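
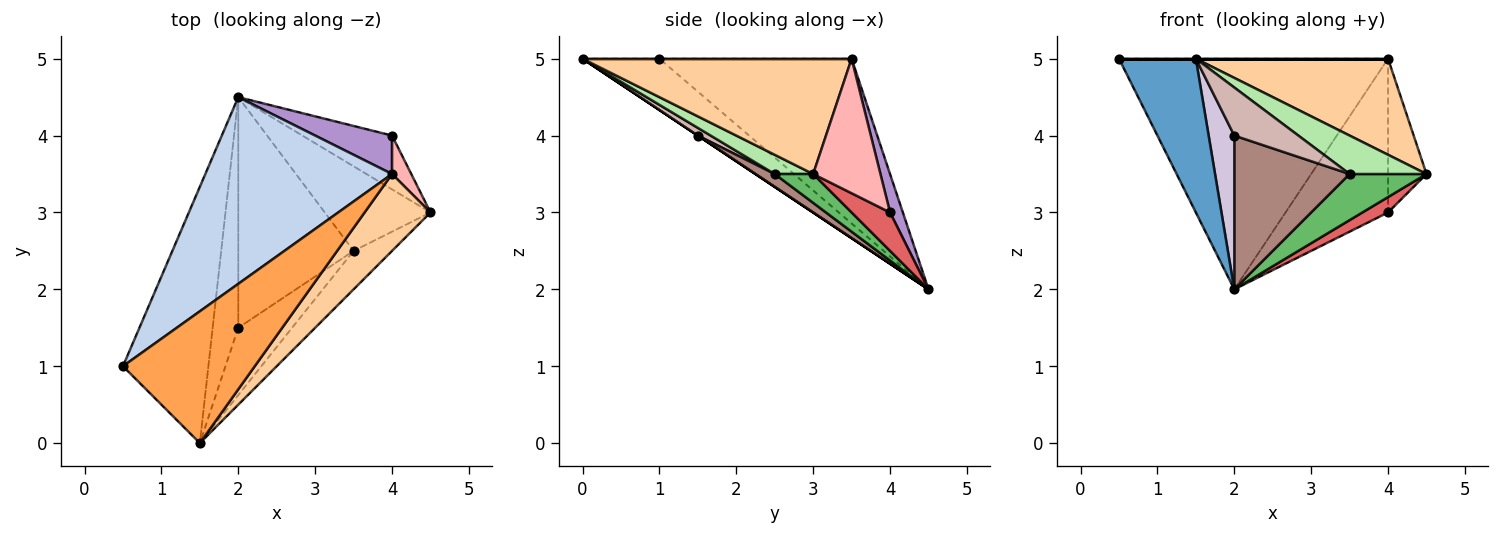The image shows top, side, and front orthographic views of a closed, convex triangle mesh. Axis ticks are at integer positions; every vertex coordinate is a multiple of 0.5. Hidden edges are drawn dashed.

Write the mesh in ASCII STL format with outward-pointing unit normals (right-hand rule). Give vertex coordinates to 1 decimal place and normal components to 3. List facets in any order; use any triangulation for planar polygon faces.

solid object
 facet normal -0.457 -0.457 -0.762
  outer loop
   vertex 1.5 0.0 5.0
   vertex 0.5 1.0 5.0
   vertex 2.0 4.5 2.0
  endloop
 endfacet
 facet normal -0.485 0.680 0.550
  outer loop
   vertex 4.0 3.5 5.0
   vertex 2.0 4.5 2.0
   vertex 0.5 1.0 5.0
  endloop
 endfacet
 facet normal 0.000 0.000 1.000
  outer loop
   vertex 4.0 3.5 5.0
   vertex 0.5 1.0 5.0
   vertex 1.5 0.0 5.0
  endloop
 endfacet
 facet normal 0.738 -0.527 0.422
  outer loop
   vertex 4.0 3.5 5.0
   vertex 1.5 0.0 5.0
   vertex 4.5 3.0 3.5
  endloop
 endfacet
 facet normal 0.233 -0.466 -0.854
  outer loop
   vertex 3.5 2.5 3.5
   vertex 2.0 4.5 2.0
   vertex 4.5 3.0 3.5
  endloop
 endfacet
 facet normal 0.333 -0.667 -0.667
  outer loop
   vertex 3.5 2.5 3.5
   vertex 4.5 3.0 3.5
   vertex 1.5 0.0 5.0
  endloop
 endfacet
 facet normal 0.381 -0.254 -0.889
  outer loop
   vertex 4.0 4.0 3.0
   vertex 4.5 3.0 3.5
   vertex 2.0 4.5 2.0
  endloop
 endfacet
 facet normal 0.862 0.492 0.123
  outer loop
   vertex 4.0 4.0 3.0
   vertex 4.0 3.5 5.0
   vertex 4.5 3.0 3.5
  endloop
 endfacet
 facet normal 0.120 0.963 0.241
  outer loop
   vertex 4.0 4.0 3.0
   vertex 2.0 4.5 2.0
   vertex 4.0 3.5 5.0
  endloop
 endfacet
 facet normal 0.000 -0.555 -0.832
  outer loop
   vertex 2.0 1.5 4.0
   vertex 1.5 0.0 5.0
   vertex 2.0 4.5 2.0
  endloop
 endfacet
 facet normal 0.092 -0.552 -0.829
  outer loop
   vertex 2.0 1.5 4.0
   vertex 2.0 4.5 2.0
   vertex 3.5 2.5 3.5
  endloop
 endfacet
 facet normal 0.115 -0.577 -0.808
  outer loop
   vertex 2.0 1.5 4.0
   vertex 3.5 2.5 3.5
   vertex 1.5 0.0 5.0
  endloop
 endfacet
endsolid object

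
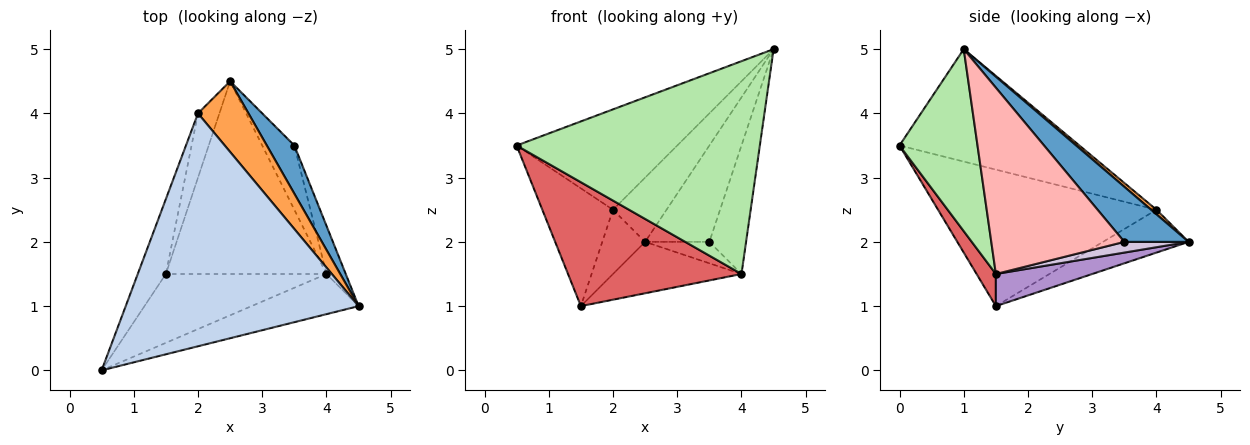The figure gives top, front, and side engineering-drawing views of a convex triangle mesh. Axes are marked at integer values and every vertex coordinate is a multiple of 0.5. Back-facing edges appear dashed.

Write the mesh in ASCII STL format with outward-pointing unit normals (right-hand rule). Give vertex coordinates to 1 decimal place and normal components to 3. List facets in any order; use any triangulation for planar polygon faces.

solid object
 facet normal 0.667 0.667 0.333
  outer loop
   vertex 3.5 3.5 2.0
   vertex 2.5 4.5 2.0
   vertex 4.5 1.0 5.0
  endloop
 endfacet
 facet normal -0.405 0.362 0.840
  outer loop
   vertex 2.0 4.0 2.5
   vertex 0.5 0.0 3.5
   vertex 4.5 1.0 5.0
  endloop
 endfacet
 facet normal 0.067 0.671 0.738
  outer loop
   vertex 2.0 4.0 2.5
   vertex 4.5 1.0 5.0
   vertex 2.5 4.5 2.0
  endloop
 endfacet
 facet normal -0.934 0.302 -0.192
  outer loop
   vertex 2.0 4.0 2.5
   vertex 1.5 1.5 1.0
   vertex 0.5 0.0 3.5
  endloop
 endfacet
 facet normal -0.816 0.408 -0.408
  outer loop
   vertex 2.0 4.0 2.5
   vertex 2.5 4.5 2.0
   vertex 1.5 1.5 1.0
  endloop
 endfacet
 facet normal 0.301 -0.937 -0.177
  outer loop
   vertex 4.0 1.5 1.5
   vertex 4.5 1.0 5.0
   vertex 0.5 0.0 3.5
  endloop
 endfacet
 facet normal 0.097 -0.870 -0.483
  outer loop
   vertex 4.0 1.5 1.5
   vertex 0.5 0.0 3.5
   vertex 1.5 1.5 1.0
  endloop
 endfacet
 facet normal 0.959 0.265 -0.099
  outer loop
   vertex 4.0 1.5 1.5
   vertex 3.5 3.5 2.0
   vertex 4.5 1.0 5.0
  endloop
 endfacet
 facet normal 0.190 0.253 -0.949
  outer loop
   vertex 4.0 1.5 1.5
   vertex 1.5 1.5 1.0
   vertex 2.5 4.5 2.0
  endloop
 endfacet
 facet normal 0.302 0.302 -0.905
  outer loop
   vertex 4.0 1.5 1.5
   vertex 2.5 4.5 2.0
   vertex 3.5 3.5 2.0
  endloop
 endfacet
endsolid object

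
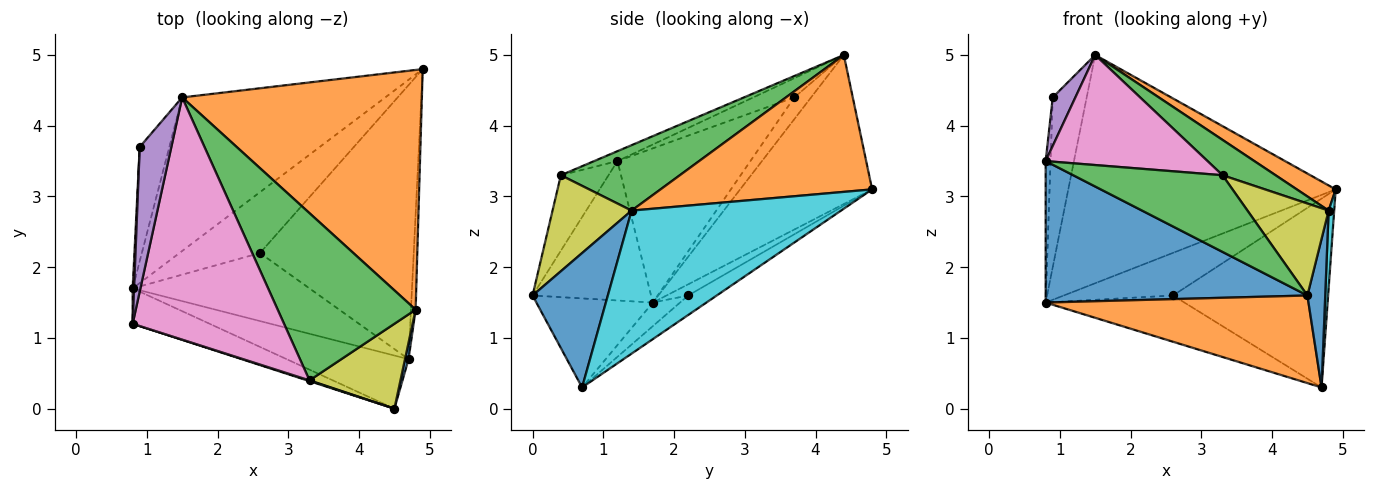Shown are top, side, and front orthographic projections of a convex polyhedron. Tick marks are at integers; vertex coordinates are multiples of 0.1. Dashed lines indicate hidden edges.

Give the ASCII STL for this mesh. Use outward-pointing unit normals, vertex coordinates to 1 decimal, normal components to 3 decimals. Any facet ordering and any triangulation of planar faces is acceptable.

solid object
 facet normal -0.402 -0.888 -0.222
  outer loop
   vertex 0.8 1.7 1.5
   vertex 4.5 0.0 1.6
   vertex 0.8 1.2 3.5
  endloop
 endfacet
 facet normal -0.354 -0.800 -0.485
  outer loop
   vertex 0.8 1.7 1.5
   vertex 4.7 0.7 0.3
   vertex 4.5 0.0 1.6
  endloop
 endfacet
 facet normal -0.304 -0.953 0.010
  outer loop
   vertex 3.3 0.4 3.3
   vertex 0.8 1.2 3.5
   vertex 4.5 0.0 1.6
  endloop
 endfacet
 facet normal -0.104 0.564 -0.819
  outer loop
   vertex 2.6 2.2 1.6
   vertex 4.9 4.8 3.1
   vertex 4.7 0.7 0.3
  endloop
 endfacet
 facet normal -0.113 0.570 -0.814
  outer loop
   vertex 2.6 2.2 1.6
   vertex 0.8 1.7 1.5
   vertex 4.9 4.8 3.1
  endloop
 endfacet
 facet normal -0.110 0.559 -0.822
  outer loop
   vertex 2.6 2.2 1.6
   vertex 4.7 0.7 0.3
   vertex 0.8 1.7 1.5
  endloop
 endfacet
 facet normal -0.059 -0.413 0.909
  outer loop
   vertex 1.5 4.4 5.0
   vertex 0.8 1.2 3.5
   vertex 3.3 0.4 3.3
  endloop
 endfacet
 facet normal -0.379 0.768 -0.517
  outer loop
   vertex 1.5 4.4 5.0
   vertex 4.9 4.8 3.1
   vertex 0.8 1.7 1.5
  endloop
 endfacet
 facet normal 0.582 -0.597 0.552
  outer loop
   vertex 4.8 1.4 2.8
   vertex 3.3 0.4 3.3
   vertex 4.5 0.0 1.6
  endloop
 endfacet
 facet normal 0.999 -0.027 -0.033
  outer loop
   vertex 4.8 1.4 2.8
   vertex 4.7 0.7 0.3
   vertex 4.9 4.8 3.1
  endloop
 endfacet
 facet normal 0.973 -0.230 0.026
  outer loop
   vertex 4.8 1.4 2.8
   vertex 4.5 0.0 1.6
   vertex 4.7 0.7 0.3
  endloop
 endfacet
 facet normal 0.494 -0.091 0.865
  outer loop
   vertex 4.8 1.4 2.8
   vertex 4.9 4.8 3.1
   vertex 1.5 4.4 5.0
  endloop
 endfacet
 facet normal 0.421 -0.188 0.887
  outer loop
   vertex 4.8 1.4 2.8
   vertex 1.5 4.4 5.0
   vertex 3.3 0.4 3.3
  endloop
 endfacet
 facet normal -0.999 0.037 0.009
  outer loop
   vertex 0.9 3.7 4.4
   vertex 0.8 1.7 1.5
   vertex 0.8 1.2 3.5
  endloop
 endfacet
 facet normal -0.500 -0.276 0.821
  outer loop
   vertex 0.9 3.7 4.4
   vertex 0.8 1.2 3.5
   vertex 1.5 4.4 5.0
  endloop
 endfacet
 facet normal -0.379 0.768 -0.516
  outer loop
   vertex 0.9 3.7 4.4
   vertex 1.5 4.4 5.0
   vertex 0.8 1.7 1.5
  endloop
 endfacet
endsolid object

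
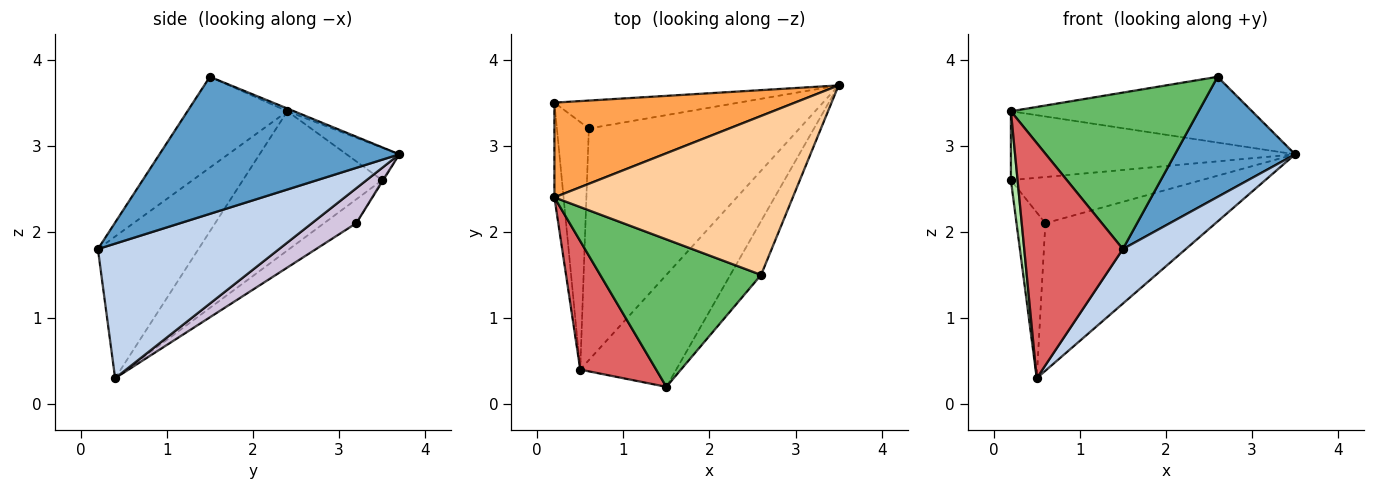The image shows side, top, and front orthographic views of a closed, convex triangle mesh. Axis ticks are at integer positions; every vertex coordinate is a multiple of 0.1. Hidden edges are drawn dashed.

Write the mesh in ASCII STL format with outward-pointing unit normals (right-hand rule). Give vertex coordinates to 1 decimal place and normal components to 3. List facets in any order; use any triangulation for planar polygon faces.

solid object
 facet normal 0.877 -0.439 -0.197
  outer loop
   vertex 2.6 1.5 3.8
   vertex 1.5 0.2 1.8
   vertex 3.5 3.7 2.9
  endloop
 endfacet
 facet normal 0.784 -0.272 -0.559
  outer loop
   vertex 0.5 0.4 0.3
   vertex 3.5 3.7 2.9
   vertex 1.5 0.2 1.8
  endloop
 endfacet
 facet normal -0.109 0.585 0.804
  outer loop
   vertex 0.2 2.4 3.4
   vertex 3.5 3.7 2.9
   vertex 0.2 3.5 2.6
  endloop
 endfacet
 facet normal -0.011 0.382 0.924
  outer loop
   vertex 0.2 2.4 3.4
   vertex 2.6 1.5 3.8
   vertex 3.5 3.7 2.9
  endloop
 endfacet
 facet normal -0.361 -0.679 0.640
  outer loop
   vertex 0.2 2.4 3.4
   vertex 1.5 0.2 1.8
   vertex 2.6 1.5 3.8
  endloop
 endfacet
 facet normal -0.997 -0.048 -0.066
  outer loop
   vertex 0.2 2.4 3.4
   vertex 0.2 3.5 2.6
   vertex 0.5 0.4 0.3
  endloop
 endfacet
 facet normal -0.667 -0.654 0.357
  outer loop
   vertex 0.2 2.4 3.4
   vertex 0.5 0.4 0.3
   vertex 1.5 0.2 1.8
  endloop
 endfacet
 facet normal -0.005 0.856 -0.517
  outer loop
   vertex 0.6 3.2 2.1
   vertex 0.2 3.5 2.6
   vertex 3.5 3.7 2.9
  endloop
 endfacet
 facet normal -0.528 0.473 -0.706
  outer loop
   vertex 0.6 3.2 2.1
   vertex 0.5 0.4 0.3
   vertex 0.2 3.5 2.6
  endloop
 endfacet
 facet normal 0.139 0.532 -0.835
  outer loop
   vertex 0.6 3.2 2.1
   vertex 3.5 3.7 2.9
   vertex 0.5 0.4 0.3
  endloop
 endfacet
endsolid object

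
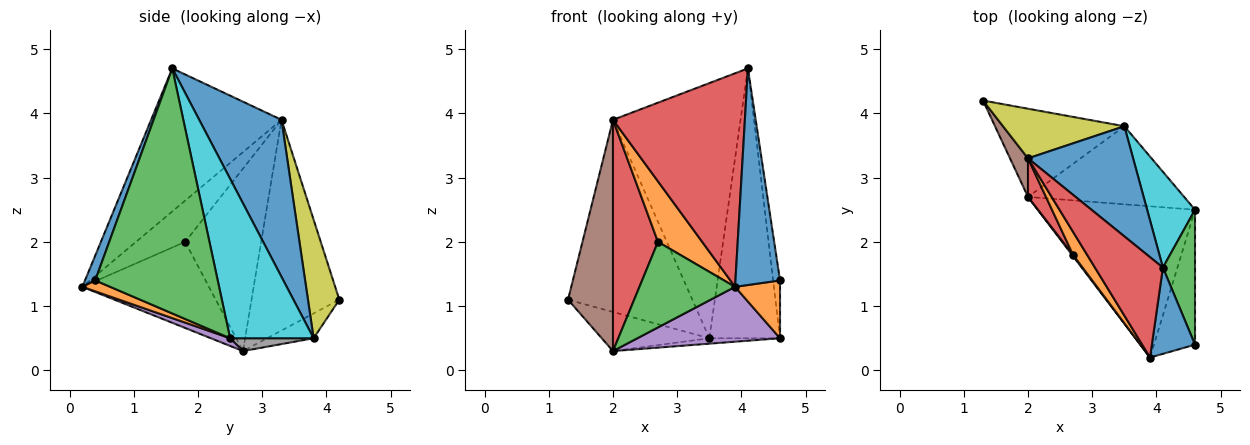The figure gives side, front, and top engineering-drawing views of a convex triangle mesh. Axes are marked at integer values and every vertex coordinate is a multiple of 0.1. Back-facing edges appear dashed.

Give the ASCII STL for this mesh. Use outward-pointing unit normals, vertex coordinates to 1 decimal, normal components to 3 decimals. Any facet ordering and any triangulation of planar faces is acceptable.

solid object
 facet normal 0.208 -0.909 0.362
  outer loop
   vertex 4.1 1.6 4.7
   vertex 3.9 0.2 1.3
   vertex 4.6 0.4 1.4
  endloop
 endfacet
 facet normal 0.237 -0.383 -0.893
  outer loop
   vertex 4.6 2.5 0.5
   vertex 4.6 0.4 1.4
   vertex 3.9 0.2 1.3
  endloop
 endfacet
 facet normal 0.990 0.056 0.130
  outer loop
   vertex 4.6 2.5 0.5
   vertex 4.1 1.6 4.7
   vertex 4.6 0.4 1.4
  endloop
 endfacet
 facet normal -0.667 -0.675 0.317
  outer loop
   vertex 2.0 3.3 3.9
   vertex 3.9 0.2 1.3
   vertex 4.1 1.6 4.7
  endloop
 endfacet
 facet normal 0.046 -0.341 -0.939
  outer loop
   vertex 2.0 2.7 0.3
   vertex 4.6 2.5 0.5
   vertex 3.9 0.2 1.3
  endloop
 endfacet
 facet normal -0.887 -0.455 0.076
  outer loop
   vertex 2.0 2.7 0.3
   vertex 2.0 3.3 3.9
   vertex 1.3 4.2 1.1
  endloop
 endfacet
 facet normal -0.173 0.399 -0.900
  outer loop
   vertex 3.5 3.8 0.5
   vertex 2.0 2.7 0.3
   vertex 1.3 4.2 1.1
  endloop
 endfacet
 facet normal 0.082 0.069 -0.994
  outer loop
   vertex 3.5 3.8 0.5
   vertex 4.6 2.5 0.5
   vertex 2.0 2.7 0.3
  endloop
 endfacet
 facet normal 0.237 0.941 0.243
  outer loop
   vertex 3.5 3.8 0.5
   vertex 1.3 4.2 1.1
   vertex 2.0 3.3 3.9
  endloop
 endfacet
 facet normal 0.744 0.630 0.223
  outer loop
   vertex 3.5 3.8 0.5
   vertex 4.1 1.6 4.7
   vertex 4.6 2.5 0.5
  endloop
 endfacet
 facet normal 0.510 0.790 0.341
  outer loop
   vertex 3.5 3.8 0.5
   vertex 2.0 3.3 3.9
   vertex 4.1 1.6 4.7
  endloop
 endfacet
 facet normal -0.721 -0.648 0.246
  outer loop
   vertex 2.7 1.8 2.0
   vertex 3.9 0.2 1.3
   vertex 2.0 3.3 3.9
  endloop
 endfacet
 facet normal -0.798 -0.603 0.010
  outer loop
   vertex 2.7 1.8 2.0
   vertex 2.0 2.7 0.3
   vertex 3.9 0.2 1.3
  endloop
 endfacet
 facet normal -0.858 -0.507 0.085
  outer loop
   vertex 2.7 1.8 2.0
   vertex 2.0 3.3 3.9
   vertex 2.0 2.7 0.3
  endloop
 endfacet
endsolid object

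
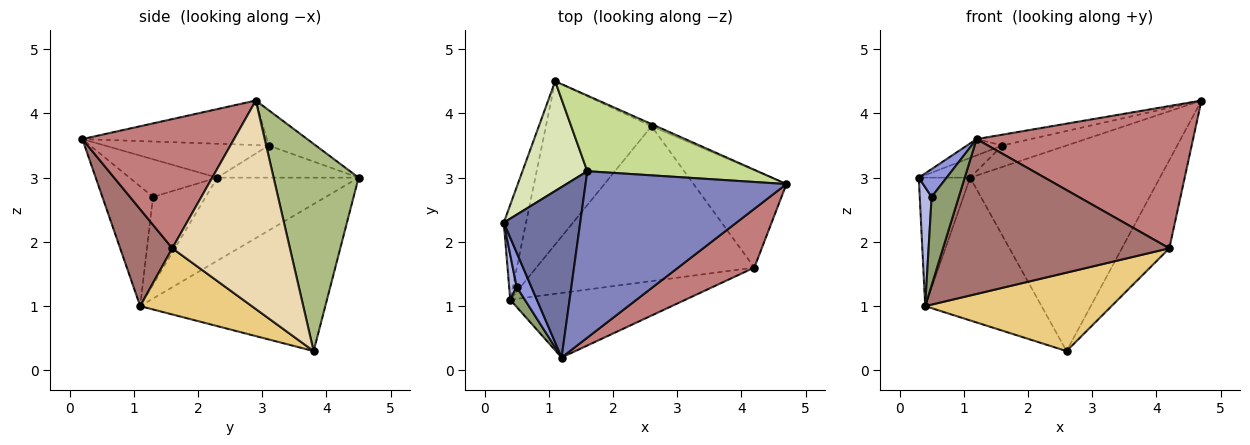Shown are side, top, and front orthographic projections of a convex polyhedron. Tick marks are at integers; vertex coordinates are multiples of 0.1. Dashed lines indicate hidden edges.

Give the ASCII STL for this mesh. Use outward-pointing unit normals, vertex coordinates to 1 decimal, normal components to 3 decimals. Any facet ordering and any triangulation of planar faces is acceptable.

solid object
 facet normal -0.404 0.087 0.911
  outer loop
   vertex 1.6 3.1 3.5
   vertex 0.3 2.3 3.0
   vertex 1.2 0.2 3.6
  endloop
 endfacet
 facet normal -0.216 0.063 0.974
  outer loop
   vertex 1.6 3.1 3.5
   vertex 1.2 0.2 3.6
   vertex 4.7 2.9 4.2
  endloop
 endfacet
 facet normal -0.893 -0.283 0.349
  outer loop
   vertex 0.5 1.3 2.7
   vertex 1.2 0.2 3.6
   vertex 0.3 2.3 3.0
  endloop
 endfacet
 facet normal -0.972 -0.219 0.083
  outer loop
   vertex 0.5 1.3 2.7
   vertex 0.3 2.3 3.0
   vertex 0.4 1.1 1.0
  endloop
 endfacet
 facet normal -0.876 -0.470 0.107
  outer loop
   vertex 0.5 1.3 2.7
   vertex 0.4 1.1 1.0
   vertex 1.2 0.2 3.6
  endloop
 endfacet
 facet normal 0.409 0.913 -0.010
  outer loop
   vertex 1.1 4.5 3.0
   vertex 4.7 2.9 4.2
   vertex 2.6 3.8 0.3
  endloop
 endfacet
 facet normal -0.196 0.267 0.944
  outer loop
   vertex 1.1 4.5 3.0
   vertex 1.6 3.1 3.5
   vertex 4.7 2.9 4.2
  endloop
 endfacet
 facet normal -0.438 0.159 0.885
  outer loop
   vertex 1.1 4.5 3.0
   vertex 0.3 2.3 3.0
   vertex 1.6 3.1 3.5
  endloop
 endfacet
 facet normal -0.911 0.331 -0.244
  outer loop
   vertex 1.1 4.5 3.0
   vertex 0.4 1.1 1.0
   vertex 0.3 2.3 3.0
  endloop
 endfacet
 facet normal -0.723 0.455 -0.520
  outer loop
   vertex 1.1 4.5 3.0
   vertex 2.6 3.8 0.3
   vertex 0.4 1.1 1.0
  endloop
 endfacet
 facet normal 0.261 -0.436 -0.861
  outer loop
   vertex 4.2 1.6 1.9
   vertex 0.4 1.1 1.0
   vertex 2.6 3.8 0.3
  endloop
 endfacet
 facet normal 0.857 0.346 -0.382
  outer loop
   vertex 4.2 1.6 1.9
   vertex 2.6 3.8 0.3
   vertex 4.7 2.9 4.2
  endloop
 endfacet
 facet normal 0.208 -0.903 -0.376
  outer loop
   vertex 4.2 1.6 1.9
   vertex 1.2 0.2 3.6
   vertex 0.4 1.1 1.0
  endloop
 endfacet
 facet normal 0.544 -0.776 0.320
  outer loop
   vertex 4.2 1.6 1.9
   vertex 4.7 2.9 4.2
   vertex 1.2 0.2 3.6
  endloop
 endfacet
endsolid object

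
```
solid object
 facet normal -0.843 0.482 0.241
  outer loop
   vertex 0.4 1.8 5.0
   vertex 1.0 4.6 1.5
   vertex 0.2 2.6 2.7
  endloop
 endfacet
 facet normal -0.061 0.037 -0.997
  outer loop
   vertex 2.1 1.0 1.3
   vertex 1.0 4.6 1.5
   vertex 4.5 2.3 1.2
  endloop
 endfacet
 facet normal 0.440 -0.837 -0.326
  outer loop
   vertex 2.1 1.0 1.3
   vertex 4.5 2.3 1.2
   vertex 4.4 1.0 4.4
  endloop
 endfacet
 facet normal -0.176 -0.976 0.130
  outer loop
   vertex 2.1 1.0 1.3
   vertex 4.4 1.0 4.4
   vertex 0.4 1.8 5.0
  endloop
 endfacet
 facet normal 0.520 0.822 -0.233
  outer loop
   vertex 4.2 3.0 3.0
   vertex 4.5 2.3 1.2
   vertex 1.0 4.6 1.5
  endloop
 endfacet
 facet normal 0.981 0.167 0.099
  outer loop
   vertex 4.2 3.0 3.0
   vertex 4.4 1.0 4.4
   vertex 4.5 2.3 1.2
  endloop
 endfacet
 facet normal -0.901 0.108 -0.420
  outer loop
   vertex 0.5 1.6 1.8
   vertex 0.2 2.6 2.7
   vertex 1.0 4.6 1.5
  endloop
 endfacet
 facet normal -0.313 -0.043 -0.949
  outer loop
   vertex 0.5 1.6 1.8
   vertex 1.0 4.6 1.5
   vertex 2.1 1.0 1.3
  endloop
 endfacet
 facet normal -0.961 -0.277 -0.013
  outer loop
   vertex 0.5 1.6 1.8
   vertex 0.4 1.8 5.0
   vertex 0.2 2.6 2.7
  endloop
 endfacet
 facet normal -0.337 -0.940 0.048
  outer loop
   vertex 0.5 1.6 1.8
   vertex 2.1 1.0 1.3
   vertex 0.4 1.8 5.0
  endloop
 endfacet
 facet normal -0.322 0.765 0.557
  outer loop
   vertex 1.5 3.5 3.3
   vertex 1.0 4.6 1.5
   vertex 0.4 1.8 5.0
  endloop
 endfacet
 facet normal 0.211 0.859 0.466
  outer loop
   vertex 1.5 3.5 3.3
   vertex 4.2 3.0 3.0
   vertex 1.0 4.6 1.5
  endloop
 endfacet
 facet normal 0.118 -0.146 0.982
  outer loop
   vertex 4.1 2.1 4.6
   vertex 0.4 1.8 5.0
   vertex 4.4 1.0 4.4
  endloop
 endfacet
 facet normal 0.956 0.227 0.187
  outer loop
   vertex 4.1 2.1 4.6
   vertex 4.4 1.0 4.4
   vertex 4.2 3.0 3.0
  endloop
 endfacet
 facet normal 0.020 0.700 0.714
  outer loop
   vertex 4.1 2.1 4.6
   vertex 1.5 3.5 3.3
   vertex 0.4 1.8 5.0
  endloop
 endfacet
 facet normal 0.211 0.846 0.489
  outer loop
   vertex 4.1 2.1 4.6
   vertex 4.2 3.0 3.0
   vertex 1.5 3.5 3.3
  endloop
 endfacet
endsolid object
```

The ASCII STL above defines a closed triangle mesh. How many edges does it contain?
24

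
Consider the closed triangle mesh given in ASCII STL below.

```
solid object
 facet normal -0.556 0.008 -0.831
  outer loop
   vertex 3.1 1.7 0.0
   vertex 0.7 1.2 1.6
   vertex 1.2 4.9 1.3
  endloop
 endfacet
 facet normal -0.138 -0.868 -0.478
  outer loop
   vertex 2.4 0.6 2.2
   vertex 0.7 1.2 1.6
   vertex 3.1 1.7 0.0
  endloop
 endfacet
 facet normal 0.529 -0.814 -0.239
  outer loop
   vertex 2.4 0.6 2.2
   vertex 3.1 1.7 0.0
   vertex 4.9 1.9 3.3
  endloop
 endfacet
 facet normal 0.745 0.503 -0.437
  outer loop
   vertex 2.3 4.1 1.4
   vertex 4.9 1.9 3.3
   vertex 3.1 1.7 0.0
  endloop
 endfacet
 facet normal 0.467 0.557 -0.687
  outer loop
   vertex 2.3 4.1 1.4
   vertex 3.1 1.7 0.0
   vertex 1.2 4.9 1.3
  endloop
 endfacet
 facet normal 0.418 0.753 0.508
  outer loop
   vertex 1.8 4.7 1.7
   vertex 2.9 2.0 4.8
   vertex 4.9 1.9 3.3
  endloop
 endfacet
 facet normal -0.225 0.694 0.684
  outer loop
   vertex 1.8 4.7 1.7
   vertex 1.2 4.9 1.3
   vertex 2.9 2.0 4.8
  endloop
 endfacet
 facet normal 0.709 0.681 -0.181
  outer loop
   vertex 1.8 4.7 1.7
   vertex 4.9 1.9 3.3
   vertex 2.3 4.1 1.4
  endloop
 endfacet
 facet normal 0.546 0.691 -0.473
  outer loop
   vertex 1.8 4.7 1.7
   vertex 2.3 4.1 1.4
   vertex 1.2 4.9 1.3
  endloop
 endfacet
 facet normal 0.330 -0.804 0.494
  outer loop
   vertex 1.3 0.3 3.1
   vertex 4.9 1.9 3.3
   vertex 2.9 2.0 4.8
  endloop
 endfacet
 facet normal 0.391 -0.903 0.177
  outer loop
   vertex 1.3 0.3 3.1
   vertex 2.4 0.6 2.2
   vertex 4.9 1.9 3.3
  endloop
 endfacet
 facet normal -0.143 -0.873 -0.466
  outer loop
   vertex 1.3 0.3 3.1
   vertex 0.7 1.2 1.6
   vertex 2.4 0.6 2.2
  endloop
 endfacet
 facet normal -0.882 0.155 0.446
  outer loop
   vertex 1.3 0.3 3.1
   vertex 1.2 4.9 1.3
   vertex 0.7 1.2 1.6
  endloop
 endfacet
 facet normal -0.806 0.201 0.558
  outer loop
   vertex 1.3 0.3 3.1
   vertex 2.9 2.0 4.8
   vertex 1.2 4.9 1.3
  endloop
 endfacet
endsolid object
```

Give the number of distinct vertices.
9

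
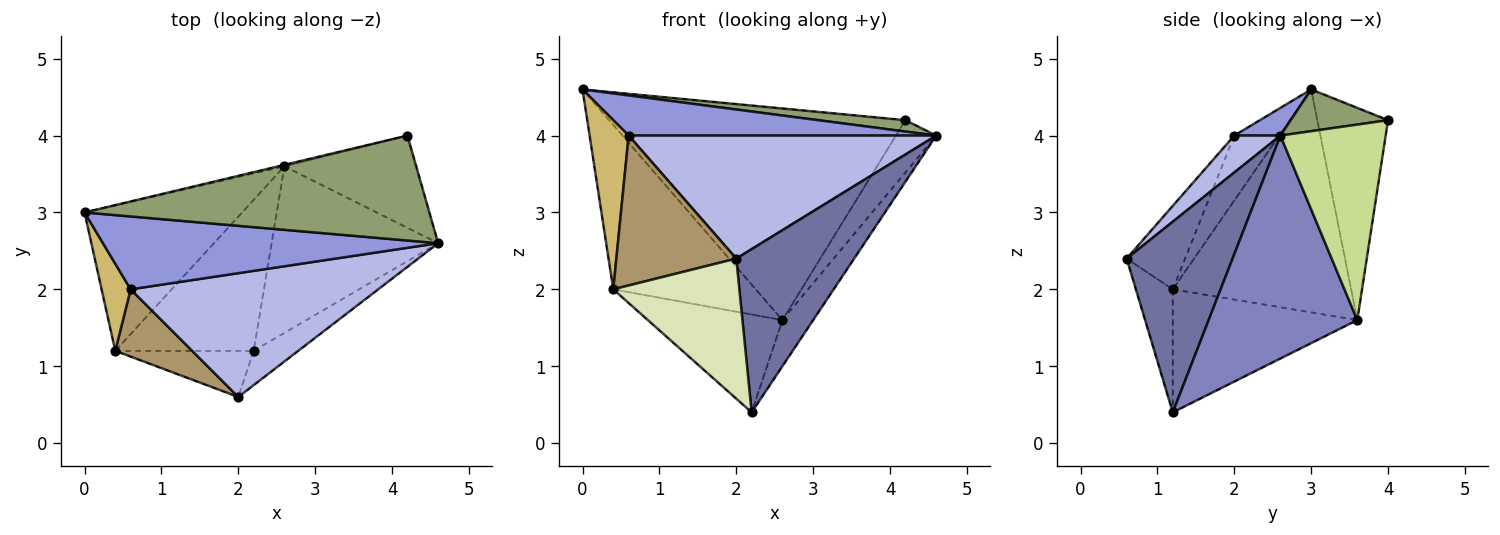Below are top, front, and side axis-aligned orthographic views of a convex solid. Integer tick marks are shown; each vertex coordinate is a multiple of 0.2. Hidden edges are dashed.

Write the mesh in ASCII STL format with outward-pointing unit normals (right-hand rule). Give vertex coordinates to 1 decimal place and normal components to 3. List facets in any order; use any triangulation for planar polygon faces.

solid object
 facet normal 0.660 -0.735 -0.154
  outer loop
   vertex 2.2 1.2 0.4
   vertex 4.6 2.6 4.0
   vertex 2.0 0.6 2.4
  endloop
 endfacet
 facet normal 0.790 0.164 -0.590
  outer loop
   vertex 2.6 3.6 1.6
   vertex 4.6 2.6 4.0
   vertex 2.2 1.2 0.4
  endloop
 endfacet
 facet normal 0.072 -0.481 0.874
  outer loop
   vertex 0.6 2.0 4.0
   vertex 4.6 2.6 4.0
   vertex 0.0 3.0 4.6
  endloop
 endfacet
 facet normal 0.105 -0.701 0.705
  outer loop
   vertex 0.6 2.0 4.0
   vertex 2.0 0.6 2.4
   vertex 4.6 2.6 4.0
  endloop
 endfacet
 facet normal 0.119 -0.107 0.987
  outer loop
   vertex 4.2 4.0 4.2
   vertex 0.0 3.0 4.6
   vertex 4.6 2.6 4.0
  endloop
 endfacet
 facet normal -0.232 0.973 -0.007
  outer loop
   vertex 4.2 4.0 4.2
   vertex 2.6 3.6 1.6
   vertex 0.0 3.0 4.6
  endloop
 endfacet
 facet normal 0.790 0.302 -0.533
  outer loop
   vertex 4.2 4.0 4.2
   vertex 4.6 2.6 4.0
   vertex 2.6 3.6 1.6
  endloop
 endfacet
 facet normal -0.268 -0.915 -0.301
  outer loop
   vertex 0.4 1.2 2.0
   vertex 2.2 1.2 0.4
   vertex 2.0 0.6 2.4
  endloop
 endfacet
 facet normal -0.406 -0.834 0.374
  outer loop
   vertex 0.4 1.2 2.0
   vertex 2.0 0.6 2.4
   vertex 0.6 2.0 4.0
  endloop
 endfacet
 facet normal -0.715 -0.621 0.320
  outer loop
   vertex 0.4 1.2 2.0
   vertex 0.6 2.0 4.0
   vertex 0.0 3.0 4.6
  endloop
 endfacet
 facet normal -0.684 0.546 -0.483
  outer loop
   vertex 0.4 1.2 2.0
   vertex 0.0 3.0 4.6
   vertex 2.6 3.6 1.6
  endloop
 endfacet
 facet normal -0.598 0.436 -0.673
  outer loop
   vertex 0.4 1.2 2.0
   vertex 2.6 3.6 1.6
   vertex 2.2 1.2 0.4
  endloop
 endfacet
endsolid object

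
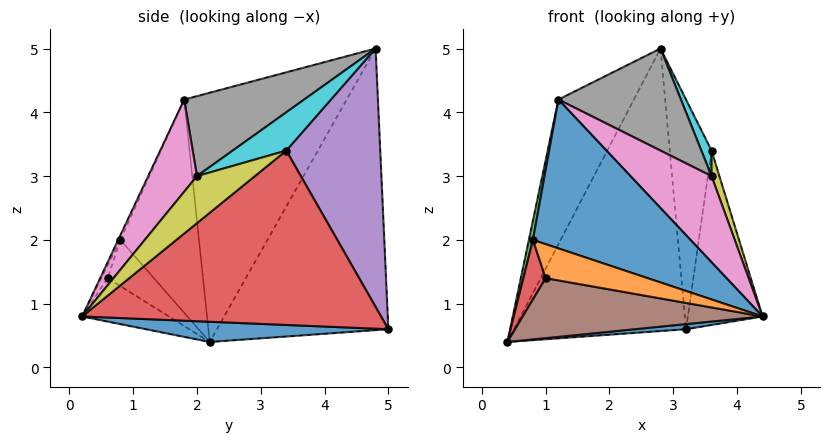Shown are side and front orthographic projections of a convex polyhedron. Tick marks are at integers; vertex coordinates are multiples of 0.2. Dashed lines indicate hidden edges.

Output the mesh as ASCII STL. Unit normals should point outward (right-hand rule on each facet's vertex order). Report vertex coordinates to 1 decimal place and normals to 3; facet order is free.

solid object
 facet normal 0.090 -0.019 -0.996
  outer loop
   vertex 3.2 5.0 0.6
   vertex 4.4 0.2 0.8
   vertex 0.4 2.2 0.4
  endloop
 endfacet
 facet normal -0.706 0.708 -0.032
  outer loop
   vertex 2.8 4.8 5.0
   vertex 3.2 5.0 0.6
   vertex 0.4 2.2 0.4
  endloop
 endfacet
 facet normal -0.883 0.410 0.229
  outer loop
   vertex 1.2 1.8 4.2
   vertex 2.8 4.8 5.0
   vertex 0.4 2.2 0.4
  endloop
 endfacet
 facet normal 0.970 0.243 0.000
  outer loop
   vertex 3.6 3.4 3.4
   vertex 4.4 0.2 0.8
   vertex 3.2 5.0 0.6
  endloop
 endfacet
 facet normal 0.909 0.404 0.101
  outer loop
   vertex 3.6 3.4 3.4
   vertex 3.2 5.0 0.6
   vertex 2.8 4.8 5.0
  endloop
 endfacet
 facet normal -0.207 -0.573 -0.793
  outer loop
   vertex 1.0 0.6 1.4
   vertex 0.4 2.2 0.4
   vertex 4.4 0.2 0.8
  endloop
 endfacet
 facet normal 0.385 -0.640 0.664
  outer loop
   vertex 3.6 2.0 3.0
   vertex 1.2 1.8 4.2
   vertex 4.4 0.2 0.8
  endloop
 endfacet
 facet normal 0.431 -0.440 0.788
  outer loop
   vertex 3.6 2.0 3.0
   vertex 2.8 4.8 5.0
   vertex 1.2 1.8 4.2
  endloop
 endfacet
 facet normal 0.897 -0.122 0.426
  outer loop
   vertex 3.6 2.0 3.0
   vertex 4.4 0.2 0.8
   vertex 3.6 3.4 3.4
  endloop
 endfacet
 facet normal 0.822 -0.157 0.548
  outer loop
   vertex 3.6 2.0 3.0
   vertex 3.6 3.4 3.4
   vertex 2.8 4.8 5.0
  endloop
 endfacet
 facet normal -0.013 -0.909 0.416
  outer loop
   vertex 0.8 0.8 2.0
   vertex 4.4 0.2 0.8
   vertex 1.2 1.8 4.2
  endloop
 endfacet
 facet normal -0.060 -0.953 0.298
  outer loop
   vertex 0.8 0.8 2.0
   vertex 1.0 0.6 1.4
   vertex 4.4 0.2 0.8
  endloop
 endfacet
 facet normal -0.978 -0.050 0.201
  outer loop
   vertex 0.8 0.8 2.0
   vertex 1.2 1.8 4.2
   vertex 0.4 2.2 0.4
  endloop
 endfacet
 facet normal -0.890 -0.430 -0.153
  outer loop
   vertex 0.8 0.8 2.0
   vertex 0.4 2.2 0.4
   vertex 1.0 0.6 1.4
  endloop
 endfacet
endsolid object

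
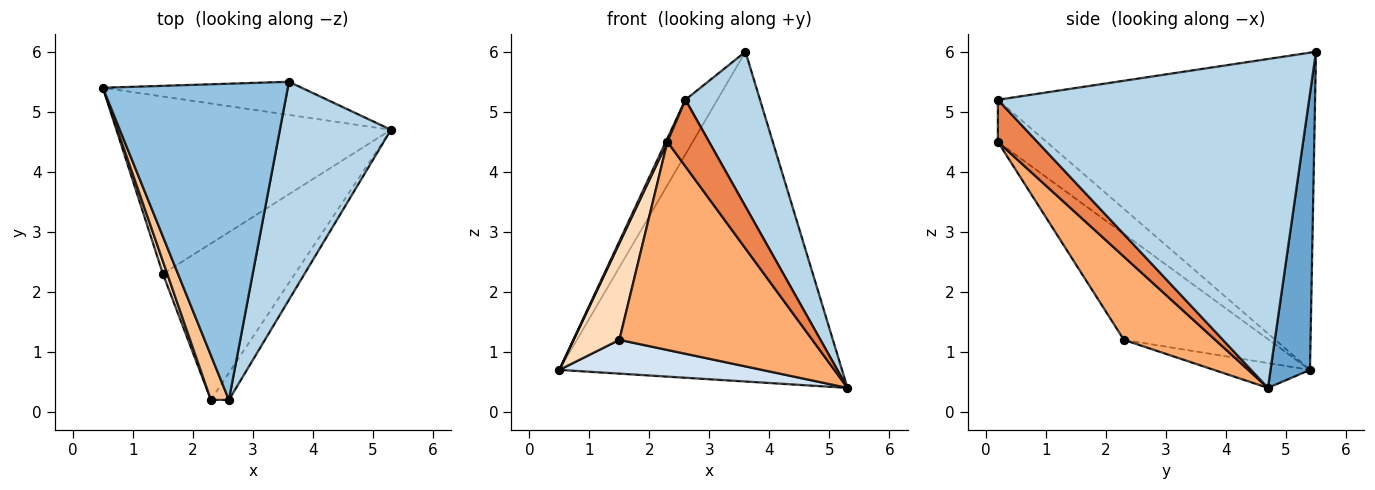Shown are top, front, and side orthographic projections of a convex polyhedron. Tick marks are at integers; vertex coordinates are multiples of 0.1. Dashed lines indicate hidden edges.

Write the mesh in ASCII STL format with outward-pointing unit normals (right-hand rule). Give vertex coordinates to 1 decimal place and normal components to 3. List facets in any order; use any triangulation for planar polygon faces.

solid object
 facet normal 0.138 0.986 -0.099
  outer loop
   vertex 3.6 5.5 6.0
   vertex 5.3 4.7 0.4
   vertex 0.5 5.4 0.7
  endloop
 endfacet
 facet normal -0.861 0.087 0.502
  outer loop
   vertex 3.6 5.5 6.0
   vertex 0.5 5.4 0.7
   vertex 2.6 0.2 5.2
  endloop
 endfacet
 facet normal 0.924 -0.221 0.312
  outer loop
   vertex 3.6 5.5 6.0
   vertex 2.6 0.2 5.2
   vertex 5.3 4.7 0.4
  endloop
 endfacet
 facet normal -0.088 -0.186 -0.979
  outer loop
   vertex 1.5 2.3 1.2
   vertex 0.5 5.4 0.7
   vertex 5.3 4.7 0.4
  endloop
 endfacet
 facet normal 0.659 -0.697 -0.283
  outer loop
   vertex 2.3 0.2 4.5
   vertex 5.3 4.7 0.4
   vertex 2.6 0.2 5.2
  endloop
 endfacet
 facet normal 0.354 -0.748 -0.562
  outer loop
   vertex 2.3 0.2 4.5
   vertex 1.5 2.3 1.2
   vertex 5.3 4.7 0.4
  endloop
 endfacet
 facet normal -0.919 -0.030 0.394
  outer loop
   vertex 2.3 0.2 4.5
   vertex 2.6 0.2 5.2
   vertex 0.5 5.4 0.7
  endloop
 endfacet
 facet normal -0.953 -0.301 0.039
  outer loop
   vertex 2.3 0.2 4.5
   vertex 0.5 5.4 0.7
   vertex 1.5 2.3 1.2
  endloop
 endfacet
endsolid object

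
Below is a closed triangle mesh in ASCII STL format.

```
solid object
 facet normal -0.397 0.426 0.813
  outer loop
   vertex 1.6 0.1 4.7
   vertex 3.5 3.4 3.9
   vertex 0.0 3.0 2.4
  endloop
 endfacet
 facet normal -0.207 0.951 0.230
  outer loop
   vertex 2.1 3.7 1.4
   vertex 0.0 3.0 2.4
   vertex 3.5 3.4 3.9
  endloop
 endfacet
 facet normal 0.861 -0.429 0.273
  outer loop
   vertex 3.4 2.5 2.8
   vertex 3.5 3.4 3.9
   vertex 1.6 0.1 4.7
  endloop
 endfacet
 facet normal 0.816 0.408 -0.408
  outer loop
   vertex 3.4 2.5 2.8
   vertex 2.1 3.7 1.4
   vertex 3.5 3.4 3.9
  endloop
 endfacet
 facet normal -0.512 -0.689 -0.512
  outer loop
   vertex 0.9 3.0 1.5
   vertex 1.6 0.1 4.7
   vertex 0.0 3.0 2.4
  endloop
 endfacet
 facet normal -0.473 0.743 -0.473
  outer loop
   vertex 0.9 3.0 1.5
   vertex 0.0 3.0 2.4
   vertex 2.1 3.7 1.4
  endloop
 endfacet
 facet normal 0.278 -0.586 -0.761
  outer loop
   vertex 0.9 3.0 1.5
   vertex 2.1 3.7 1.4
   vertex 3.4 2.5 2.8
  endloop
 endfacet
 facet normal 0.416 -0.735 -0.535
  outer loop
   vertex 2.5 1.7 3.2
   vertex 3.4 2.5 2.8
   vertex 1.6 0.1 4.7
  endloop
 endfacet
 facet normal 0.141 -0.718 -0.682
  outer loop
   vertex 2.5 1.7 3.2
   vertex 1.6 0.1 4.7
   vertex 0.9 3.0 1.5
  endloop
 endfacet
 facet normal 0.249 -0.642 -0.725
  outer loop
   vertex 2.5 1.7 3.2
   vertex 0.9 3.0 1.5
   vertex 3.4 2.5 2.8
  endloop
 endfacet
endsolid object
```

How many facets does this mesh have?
10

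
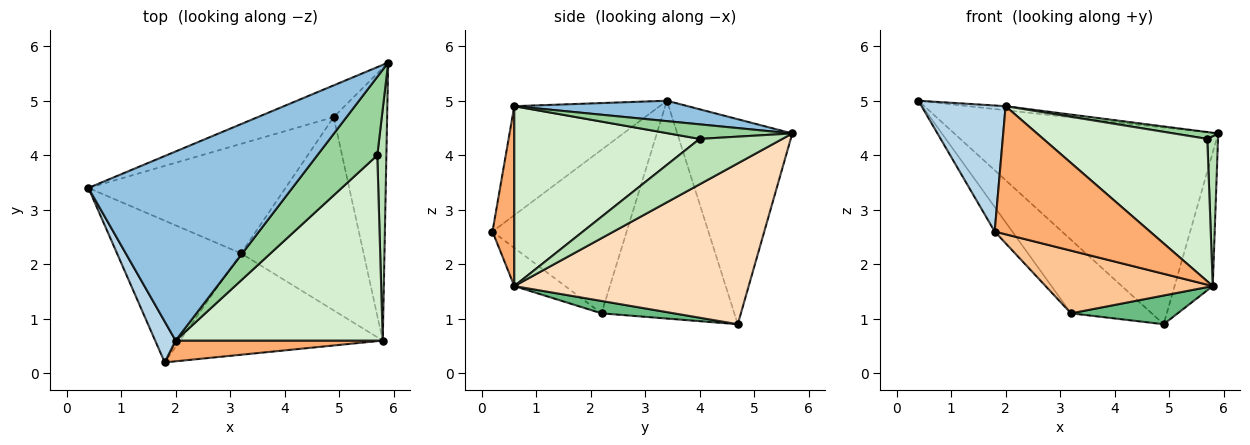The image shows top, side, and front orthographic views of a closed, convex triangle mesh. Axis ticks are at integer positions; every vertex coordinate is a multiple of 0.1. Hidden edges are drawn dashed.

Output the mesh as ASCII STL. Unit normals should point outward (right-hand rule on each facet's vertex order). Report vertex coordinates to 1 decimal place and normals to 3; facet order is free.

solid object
 facet normal -0.395 0.907 -0.146
  outer loop
   vertex 4.9 4.7 0.9
   vertex 0.4 3.4 5.0
   vertex 5.9 5.7 4.4
  endloop
 endfacet
 facet normal 0.100 0.021 0.995
  outer loop
   vertex 2.0 0.6 4.9
   vertex 5.9 5.7 4.4
   vertex 0.4 3.4 5.0
  endloop
 endfacet
 facet normal -0.855 -0.494 0.160
  outer loop
   vertex 2.0 0.6 4.9
   vertex 0.4 3.4 5.0
   vertex 1.8 0.2 2.6
  endloop
 endfacet
 facet normal -0.792 0.104 -0.601
  outer loop
   vertex 3.2 2.2 1.1
   vertex 1.8 0.2 2.6
   vertex 0.4 3.4 5.0
  endloop
 endfacet
 facet normal -0.676 0.411 -0.612
  outer loop
   vertex 3.2 2.2 1.1
   vertex 0.4 3.4 5.0
   vertex 4.9 4.7 0.9
  endloop
 endfacet
 facet normal 0.137 -0.978 0.158
  outer loop
   vertex 5.8 0.6 1.6
   vertex 2.0 0.6 4.9
   vertex 1.8 0.2 2.6
  endloop
 endfacet
 facet normal -0.158 -0.519 -0.840
  outer loop
   vertex 5.8 0.6 1.6
   vertex 1.8 0.2 2.6
   vertex 3.2 2.2 1.1
  endloop
 endfacet
 facet normal 0.938 0.153 -0.312
  outer loop
   vertex 5.8 0.6 1.6
   vertex 4.9 4.7 0.9
   vertex 5.9 5.7 4.4
  endloop
 endfacet
 facet normal 0.099 -0.146 -0.984
  outer loop
   vertex 5.8 0.6 1.6
   vertex 3.2 2.2 1.1
   vertex 4.9 4.7 0.9
  endloop
 endfacet
 facet normal 0.235 -0.085 0.968
  outer loop
   vertex 5.7 4.0 4.3
   vertex 5.9 5.7 4.4
   vertex 2.0 0.6 4.9
  endloop
 endfacet
 facet normal 0.973 -0.126 0.195
  outer loop
   vertex 5.7 4.0 4.3
   vertex 5.8 0.6 1.6
   vertex 5.9 5.7 4.4
  endloop
 endfacet
 facet normal 0.567 -0.502 0.653
  outer loop
   vertex 5.7 4.0 4.3
   vertex 2.0 0.6 4.9
   vertex 5.8 0.6 1.6
  endloop
 endfacet
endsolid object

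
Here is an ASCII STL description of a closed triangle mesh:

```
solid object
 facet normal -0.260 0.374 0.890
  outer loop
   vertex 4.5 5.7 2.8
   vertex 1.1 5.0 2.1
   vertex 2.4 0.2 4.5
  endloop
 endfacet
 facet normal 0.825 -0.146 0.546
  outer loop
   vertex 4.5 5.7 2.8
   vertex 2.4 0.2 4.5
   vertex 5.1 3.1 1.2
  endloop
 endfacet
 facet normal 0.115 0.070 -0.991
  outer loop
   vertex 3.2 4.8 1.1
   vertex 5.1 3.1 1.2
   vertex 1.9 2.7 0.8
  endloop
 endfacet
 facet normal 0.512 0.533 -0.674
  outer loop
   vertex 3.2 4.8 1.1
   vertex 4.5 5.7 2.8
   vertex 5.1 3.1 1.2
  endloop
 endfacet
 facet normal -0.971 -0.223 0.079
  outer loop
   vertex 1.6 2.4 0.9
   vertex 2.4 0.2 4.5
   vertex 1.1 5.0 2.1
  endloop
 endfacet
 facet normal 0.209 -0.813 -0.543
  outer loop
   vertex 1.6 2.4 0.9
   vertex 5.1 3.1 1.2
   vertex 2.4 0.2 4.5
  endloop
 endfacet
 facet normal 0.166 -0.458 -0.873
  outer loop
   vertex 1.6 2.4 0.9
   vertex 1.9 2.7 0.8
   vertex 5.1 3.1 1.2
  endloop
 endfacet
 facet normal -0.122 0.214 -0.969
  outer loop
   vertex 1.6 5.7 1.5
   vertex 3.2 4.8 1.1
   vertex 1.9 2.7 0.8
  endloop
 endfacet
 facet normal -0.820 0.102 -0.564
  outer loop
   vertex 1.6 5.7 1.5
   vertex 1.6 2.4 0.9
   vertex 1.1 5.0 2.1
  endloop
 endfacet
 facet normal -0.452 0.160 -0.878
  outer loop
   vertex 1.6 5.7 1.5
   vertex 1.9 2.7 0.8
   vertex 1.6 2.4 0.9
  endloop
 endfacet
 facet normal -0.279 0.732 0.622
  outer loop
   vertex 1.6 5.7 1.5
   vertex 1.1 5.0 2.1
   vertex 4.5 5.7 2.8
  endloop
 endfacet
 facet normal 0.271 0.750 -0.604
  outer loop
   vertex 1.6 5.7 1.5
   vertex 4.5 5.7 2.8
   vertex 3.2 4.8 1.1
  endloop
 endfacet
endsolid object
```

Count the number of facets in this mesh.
12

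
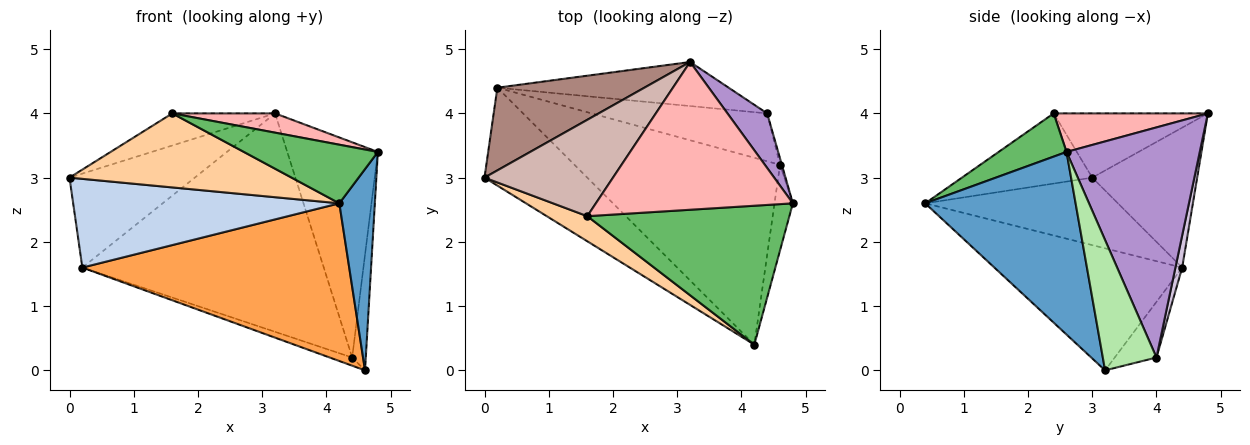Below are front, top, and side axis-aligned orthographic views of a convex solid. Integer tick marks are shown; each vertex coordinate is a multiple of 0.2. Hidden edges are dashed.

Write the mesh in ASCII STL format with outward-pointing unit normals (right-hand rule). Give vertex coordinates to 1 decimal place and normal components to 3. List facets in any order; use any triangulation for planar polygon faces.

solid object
 facet normal 0.969 -0.229 -0.097
  outer loop
   vertex 4.6 3.2 0.0
   vertex 4.8 2.6 3.4
   vertex 4.2 0.4 2.6
  endloop
 endfacet
 facet normal -0.437 -0.604 -0.666
  outer loop
   vertex 0.2 4.4 1.6
   vertex 4.2 0.4 2.6
   vertex 0.0 3.0 3.0
  endloop
 endfacet
 facet normal -0.413 -0.587 -0.696
  outer loop
   vertex 0.2 4.4 1.6
   vertex 4.6 3.2 0.0
   vertex 4.2 0.4 2.6
  endloop
 endfacet
 facet normal -0.486 -0.828 0.281
  outer loop
   vertex 1.6 2.4 4.0
   vertex 0.0 3.0 3.0
   vertex 4.2 0.4 2.6
  endloop
 endfacet
 facet normal 0.193 -0.381 0.904
  outer loop
   vertex 1.6 2.4 4.0
   vertex 4.2 0.4 2.6
   vertex 4.8 2.6 3.4
  endloop
 endfacet
 facet normal 0.969 0.246 -0.014
  outer loop
   vertex 4.4 4.0 0.2
   vertex 4.8 2.6 3.4
   vertex 4.6 3.2 0.0
  endloop
 endfacet
 facet normal -0.298 0.161 -0.941
  outer loop
   vertex 4.4 4.0 0.2
   vertex 4.6 3.2 0.0
   vertex 0.2 4.4 1.6
  endloop
 endfacet
 facet normal 0.190 -0.127 0.973
  outer loop
   vertex 3.2 4.8 4.0
   vertex 1.6 2.4 4.0
   vertex 4.8 2.6 3.4
  endloop
 endfacet
 facet normal 0.819 0.557 0.141
  outer loop
   vertex 3.2 4.8 4.0
   vertex 4.8 2.6 3.4
   vertex 4.4 4.0 0.2
  endloop
 endfacet
 facet normal 0.027 0.980 -0.198
  outer loop
   vertex 3.2 4.8 4.0
   vertex 4.4 4.0 0.2
   vertex 0.2 4.4 1.6
  endloop
 endfacet
 facet normal -0.532 0.635 0.559
  outer loop
   vertex 3.2 4.8 4.0
   vertex 0.2 4.4 1.6
   vertex 0.0 3.0 3.0
  endloop
 endfacet
 facet normal -0.429 0.286 0.857
  outer loop
   vertex 3.2 4.8 4.0
   vertex 0.0 3.0 3.0
   vertex 1.6 2.4 4.0
  endloop
 endfacet
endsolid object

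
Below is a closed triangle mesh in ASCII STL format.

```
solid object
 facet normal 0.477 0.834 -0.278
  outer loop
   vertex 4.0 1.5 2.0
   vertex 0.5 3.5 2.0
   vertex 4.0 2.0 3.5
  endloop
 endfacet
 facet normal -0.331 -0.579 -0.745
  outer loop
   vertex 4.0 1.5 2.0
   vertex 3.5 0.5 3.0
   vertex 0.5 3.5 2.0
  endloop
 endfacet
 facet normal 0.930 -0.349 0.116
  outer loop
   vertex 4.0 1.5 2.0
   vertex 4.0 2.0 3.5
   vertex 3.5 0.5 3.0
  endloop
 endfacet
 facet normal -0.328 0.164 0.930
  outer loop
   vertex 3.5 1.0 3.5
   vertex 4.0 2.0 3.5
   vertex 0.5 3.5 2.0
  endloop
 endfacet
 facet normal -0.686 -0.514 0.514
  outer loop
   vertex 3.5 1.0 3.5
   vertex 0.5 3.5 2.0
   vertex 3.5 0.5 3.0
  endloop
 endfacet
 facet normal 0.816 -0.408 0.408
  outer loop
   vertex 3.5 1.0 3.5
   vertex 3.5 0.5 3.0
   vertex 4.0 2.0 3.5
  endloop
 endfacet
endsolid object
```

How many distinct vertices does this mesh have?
5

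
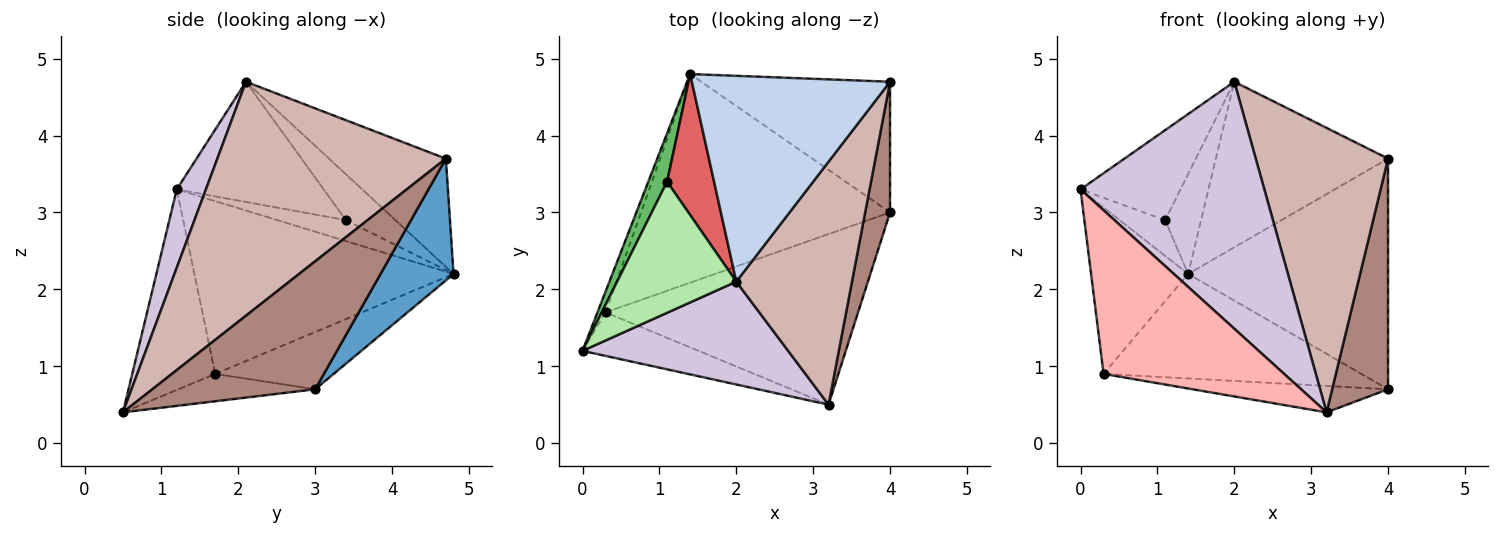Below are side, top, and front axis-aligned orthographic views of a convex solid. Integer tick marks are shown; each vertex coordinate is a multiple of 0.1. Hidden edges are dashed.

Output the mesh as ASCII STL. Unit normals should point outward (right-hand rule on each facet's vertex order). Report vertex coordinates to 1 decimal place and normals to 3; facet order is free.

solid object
 facet normal 0.303 0.829 -0.470
  outer loop
   vertex 4.0 4.7 3.7
   vertex 4.0 3.0 0.7
   vertex 1.4 4.8 2.2
  endloop
 endfacet
 facet normal -0.391 0.577 0.717
  outer loop
   vertex 4.0 4.7 3.7
   vertex 1.4 4.8 2.2
   vertex 2.0 2.1 4.7
  endloop
 endfacet
 facet normal -0.936 0.350 -0.044
  outer loop
   vertex 0.3 1.7 0.9
   vertex 0.0 1.2 3.3
   vertex 1.4 4.8 2.2
  endloop
 endfacet
 facet normal -0.201 0.439 -0.876
  outer loop
   vertex 0.3 1.7 0.9
   vertex 1.4 4.8 2.2
   vertex 4.0 3.0 0.7
  endloop
 endfacet
 facet normal -0.667 0.443 0.599
  outer loop
   vertex 1.1 3.4 2.9
   vertex 1.4 4.8 2.2
   vertex 0.0 1.2 3.3
  endloop
 endfacet
 facet normal -0.639 0.435 0.634
  outer loop
   vertex 1.1 3.4 2.9
   vertex 0.0 1.2 3.3
   vertex 2.0 2.1 4.7
  endloop
 endfacet
 facet normal -0.623 0.453 0.638
  outer loop
   vertex 1.1 3.4 2.9
   vertex 2.0 2.1 4.7
   vertex 1.4 4.8 2.2
  endloop
 endfacet
 facet normal -0.406 -0.883 -0.235
  outer loop
   vertex 3.2 0.5 0.4
   vertex 0.0 1.2 3.3
   vertex 0.3 1.7 0.9
  endloop
 endfacet
 facet normal -0.107 0.152 -0.983
  outer loop
   vertex 3.2 0.5 0.4
   vertex 0.3 1.7 0.9
   vertex 4.0 3.0 0.7
  endloop
 endfacet
 facet normal 0.145 -0.913 0.380
  outer loop
   vertex 3.2 0.5 0.4
   vertex 2.0 2.1 4.7
   vertex 0.0 1.2 3.3
  endloop
 endfacet
 facet normal 0.930 -0.319 0.181
  outer loop
   vertex 3.2 0.5 0.4
   vertex 4.0 3.0 0.7
   vertex 4.0 4.7 3.7
  endloop
 endfacet
 facet normal 0.796 -0.461 0.393
  outer loop
   vertex 3.2 0.5 0.4
   vertex 4.0 4.7 3.7
   vertex 2.0 2.1 4.7
  endloop
 endfacet
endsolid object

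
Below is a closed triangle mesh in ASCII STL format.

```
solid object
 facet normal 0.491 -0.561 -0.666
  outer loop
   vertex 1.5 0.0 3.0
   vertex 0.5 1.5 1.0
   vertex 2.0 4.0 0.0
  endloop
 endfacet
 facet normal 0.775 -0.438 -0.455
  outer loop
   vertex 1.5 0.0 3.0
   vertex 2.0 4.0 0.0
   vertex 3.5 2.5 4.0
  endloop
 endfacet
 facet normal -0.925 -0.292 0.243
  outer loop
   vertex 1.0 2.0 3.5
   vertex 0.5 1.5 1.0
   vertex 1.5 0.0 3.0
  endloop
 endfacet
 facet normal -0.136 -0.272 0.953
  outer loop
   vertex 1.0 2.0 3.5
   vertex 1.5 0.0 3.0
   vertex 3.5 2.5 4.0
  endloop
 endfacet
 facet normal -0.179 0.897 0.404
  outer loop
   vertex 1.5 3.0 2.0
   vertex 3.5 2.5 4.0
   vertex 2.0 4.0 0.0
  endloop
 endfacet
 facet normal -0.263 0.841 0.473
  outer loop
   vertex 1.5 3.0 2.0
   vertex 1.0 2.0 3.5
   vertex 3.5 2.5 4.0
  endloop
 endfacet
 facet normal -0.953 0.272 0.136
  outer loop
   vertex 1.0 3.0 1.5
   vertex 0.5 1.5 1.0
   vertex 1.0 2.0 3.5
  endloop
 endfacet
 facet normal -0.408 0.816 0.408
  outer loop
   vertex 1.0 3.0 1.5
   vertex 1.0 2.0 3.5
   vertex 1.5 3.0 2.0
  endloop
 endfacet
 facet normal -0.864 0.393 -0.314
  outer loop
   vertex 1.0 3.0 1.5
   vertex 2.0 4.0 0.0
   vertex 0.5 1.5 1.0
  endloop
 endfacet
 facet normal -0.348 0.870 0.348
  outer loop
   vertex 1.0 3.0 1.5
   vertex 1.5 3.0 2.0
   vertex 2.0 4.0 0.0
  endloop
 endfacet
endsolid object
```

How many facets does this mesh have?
10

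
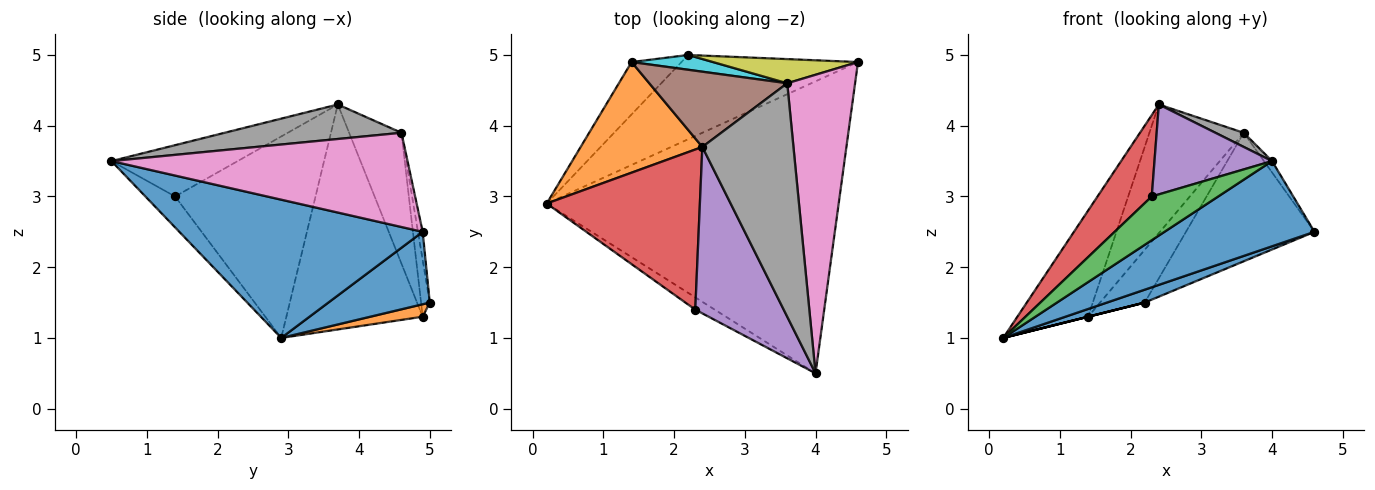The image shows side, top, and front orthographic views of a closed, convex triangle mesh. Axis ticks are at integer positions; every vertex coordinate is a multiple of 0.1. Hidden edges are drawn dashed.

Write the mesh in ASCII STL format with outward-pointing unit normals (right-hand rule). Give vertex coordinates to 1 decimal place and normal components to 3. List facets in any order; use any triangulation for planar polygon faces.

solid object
 facet normal 0.414 -0.255 -0.874
  outer loop
   vertex 4.0 0.5 3.5
   vertex 0.2 2.9 1.0
   vertex 4.6 4.9 2.5
  endloop
 endfacet
 facet normal -0.800 0.415 0.433
  outer loop
   vertex 1.4 4.9 1.3
   vertex 0.2 2.9 1.0
   vertex 2.4 3.7 4.3
  endloop
 endfacet
 facet normal -0.395 -0.884 -0.248
  outer loop
   vertex 2.3 1.4 3.0
   vertex 0.2 2.9 1.0
   vertex 4.0 0.5 3.5
  endloop
 endfacet
 facet normal -0.761 -0.294 0.579
  outer loop
   vertex 2.3 1.4 3.0
   vertex 2.4 3.7 4.3
   vertex 0.2 2.9 1.0
  endloop
 endfacet
 facet normal -0.455 -0.423 0.784
  outer loop
   vertex 2.3 1.4 3.0
   vertex 4.0 0.5 3.5
   vertex 2.4 3.7 4.3
  endloop
 endfacet
 facet normal -0.432 0.778 0.455
  outer loop
   vertex 3.6 4.6 3.9
   vertex 1.4 4.9 1.3
   vertex 2.4 3.7 4.3
  endloop
 endfacet
 facet normal 0.811 0.022 0.584
  outer loop
   vertex 3.6 4.6 3.9
   vertex 4.0 0.5 3.5
   vertex 4.6 4.9 2.5
  endloop
 endfacet
 facet normal 0.354 -0.057 0.934
  outer loop
   vertex 3.6 4.6 3.9
   vertex 2.4 3.7 4.3
   vertex 4.0 0.5 3.5
  endloop
 endfacet
 facet normal -0.036 0.982 0.185
  outer loop
   vertex 2.2 5.0 1.5
   vertex 3.6 4.6 3.9
   vertex 4.6 4.9 2.5
  endloop
 endfacet
 facet normal -0.185 0.946 0.265
  outer loop
   vertex 2.2 5.0 1.5
   vertex 1.4 4.9 1.3
   vertex 3.6 4.6 3.9
  endloop
 endfacet
 facet normal 0.376 -0.140 -0.916
  outer loop
   vertex 2.2 5.0 1.5
   vertex 4.6 4.9 2.5
   vertex 0.2 2.9 1.0
  endloop
 endfacet
 facet normal 0.243 0.000 -0.970
  outer loop
   vertex 2.2 5.0 1.5
   vertex 0.2 2.9 1.0
   vertex 1.4 4.9 1.3
  endloop
 endfacet
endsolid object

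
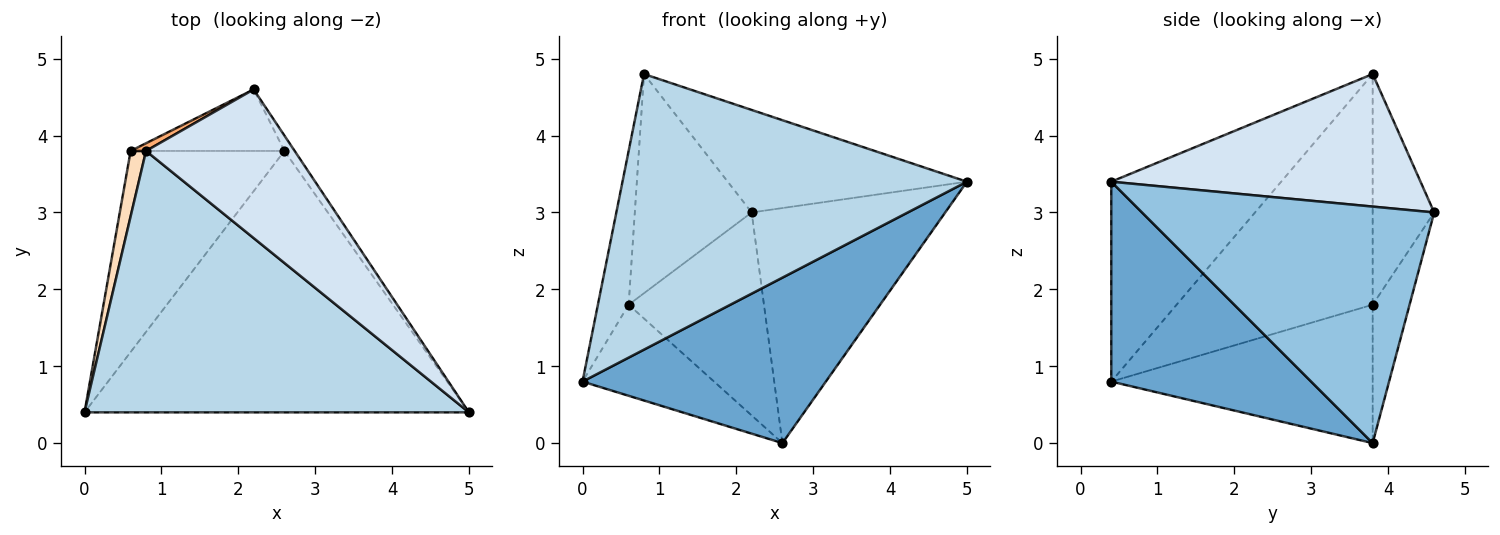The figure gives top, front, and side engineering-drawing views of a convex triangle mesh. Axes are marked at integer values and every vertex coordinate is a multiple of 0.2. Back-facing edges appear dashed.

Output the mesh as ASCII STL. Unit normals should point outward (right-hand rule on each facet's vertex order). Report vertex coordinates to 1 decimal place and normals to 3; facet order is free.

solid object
 facet normal 0.402 -0.490 -0.774
  outer loop
   vertex 2.6 3.8 0.0
   vertex 5.0 0.4 3.4
   vertex 0.0 0.4 0.8
  endloop
 endfacet
 facet normal 0.833 0.552 -0.036
  outer loop
   vertex 2.6 3.8 0.0
   vertex 2.2 4.6 3.0
   vertex 5.0 0.4 3.4
  endloop
 endfacet
 facet normal -0.337 -0.683 0.648
  outer loop
   vertex 0.8 3.8 4.8
   vertex 0.0 0.4 0.8
   vertex 5.0 0.4 3.4
  endloop
 endfacet
 facet normal 0.592 0.458 0.664
  outer loop
   vertex 0.8 3.8 4.8
   vertex 5.0 0.4 3.4
   vertex 2.2 4.6 3.0
  endloop
 endfacet
 facet normal -0.253 0.926 -0.281
  outer loop
   vertex 0.6 3.8 1.8
   vertex 2.2 4.6 3.0
   vertex 2.6 3.8 0.0
  endloop
 endfacet
 facet normal -0.466 0.884 0.031
  outer loop
   vertex 0.6 3.8 1.8
   vertex 0.8 3.8 4.8
   vertex 2.2 4.6 3.0
  endloop
 endfacet
 facet normal -0.634 0.319 -0.704
  outer loop
   vertex 0.6 3.8 1.8
   vertex 2.6 3.8 0.0
   vertex 0.0 0.4 0.8
  endloop
 endfacet
 facet normal -0.986 0.155 0.066
  outer loop
   vertex 0.6 3.8 1.8
   vertex 0.0 0.4 0.8
   vertex 0.8 3.8 4.8
  endloop
 endfacet
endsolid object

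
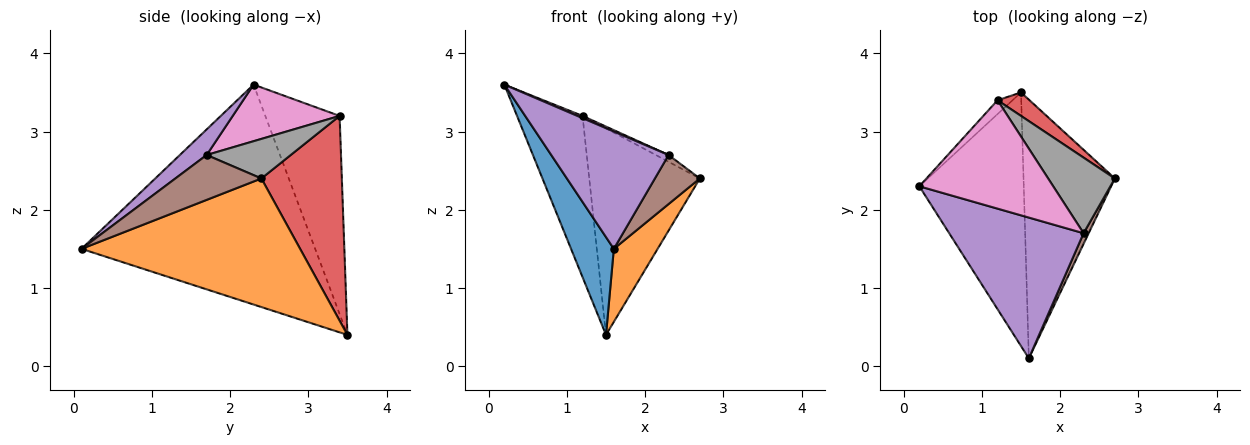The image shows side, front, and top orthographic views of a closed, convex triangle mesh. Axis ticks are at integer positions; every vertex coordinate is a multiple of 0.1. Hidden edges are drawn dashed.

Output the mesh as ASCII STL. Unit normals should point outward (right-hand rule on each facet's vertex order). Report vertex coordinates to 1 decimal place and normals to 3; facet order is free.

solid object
 facet normal -0.891 -0.163 -0.423
  outer loop
   vertex 1.5 3.5 0.4
   vertex 1.6 0.1 1.5
   vertex 0.2 2.3 3.6
  endloop
 endfacet
 facet normal 0.805 -0.161 -0.571
  outer loop
   vertex 1.5 3.5 0.4
   vertex 2.7 2.4 2.4
   vertex 1.6 0.1 1.5
  endloop
 endfacet
 facet normal -0.749 0.660 -0.057
  outer loop
   vertex 1.2 3.4 3.2
   vertex 1.5 3.5 0.4
   vertex 0.2 2.3 3.6
  endloop
 endfacet
 facet normal 0.586 0.805 0.092
  outer loop
   vertex 1.2 3.4 3.2
   vertex 2.7 2.4 2.4
   vertex 1.5 3.5 0.4
  endloop
 endfacet
 facet normal 0.145 -0.633 0.760
  outer loop
   vertex 2.3 1.7 2.7
   vertex 0.2 2.3 3.6
   vertex 1.6 0.1 1.5
  endloop
 endfacet
 facet normal 0.882 -0.461 0.100
  outer loop
   vertex 2.3 1.7 2.7
   vertex 1.6 0.1 1.5
   vertex 2.7 2.4 2.4
  endloop
 endfacet
 facet normal 0.389 -0.019 0.921
  outer loop
   vertex 2.3 1.7 2.7
   vertex 1.2 3.4 3.2
   vertex 0.2 2.3 3.6
  endloop
 endfacet
 facet normal 0.509 0.077 0.858
  outer loop
   vertex 2.3 1.7 2.7
   vertex 2.7 2.4 2.4
   vertex 1.2 3.4 3.2
  endloop
 endfacet
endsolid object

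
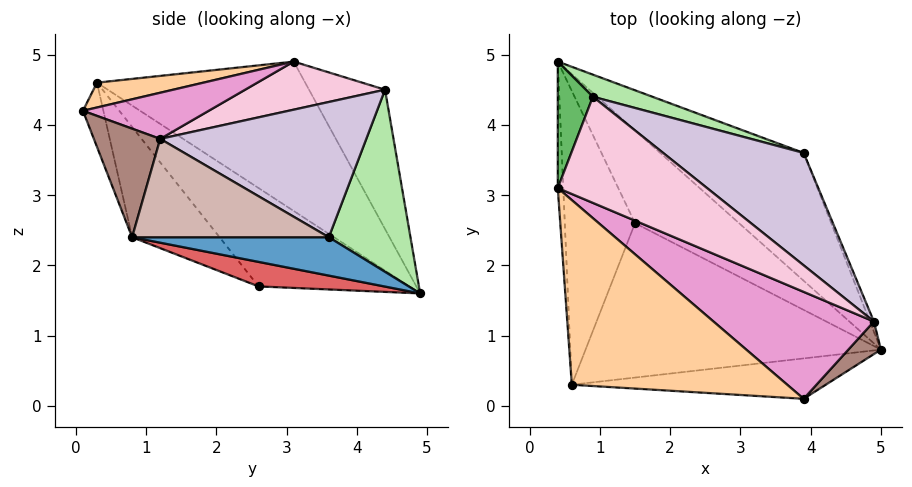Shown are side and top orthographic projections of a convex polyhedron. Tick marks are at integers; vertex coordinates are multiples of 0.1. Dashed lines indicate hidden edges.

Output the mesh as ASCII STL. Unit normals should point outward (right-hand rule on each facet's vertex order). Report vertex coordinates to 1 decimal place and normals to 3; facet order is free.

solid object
 facet normal 0.257 0.101 -0.961
  outer loop
   vertex 3.9 3.6 2.4
   vertex 5.0 0.8 2.4
   vertex 0.4 4.9 1.6
  endloop
 endfacet
 facet normal -0.105 -0.903 -0.416
  outer loop
   vertex 0.6 0.3 4.6
   vertex 5.0 0.8 2.4
   vertex 3.9 0.1 4.2
  endloop
 endfacet
 facet normal -0.997 -0.067 -0.037
  outer loop
   vertex 0.6 0.3 4.6
   vertex 0.4 3.1 4.9
   vertex 0.4 4.9 1.6
  endloop
 endfacet
 facet normal 0.114 -0.098 0.989
  outer loop
   vertex 0.6 0.3 4.6
   vertex 3.9 0.1 4.2
   vertex 0.4 3.1 4.9
  endloop
 endfacet
 facet normal -0.885 0.409 0.223
  outer loop
   vertex 0.9 4.4 4.5
   vertex 0.4 4.9 1.6
   vertex 0.4 3.1 4.9
  endloop
 endfacet
 facet normal 0.325 0.940 0.106
  outer loop
   vertex 0.9 4.4 4.5
   vertex 3.9 3.6 2.4
   vertex 0.4 4.9 1.6
  endloop
 endfacet
 facet normal 0.229 0.067 -0.971
  outer loop
   vertex 1.5 2.6 1.7
   vertex 0.4 4.9 1.6
   vertex 5.0 0.8 2.4
  endloop
 endfacet
 facet normal -0.752 -0.383 -0.537
  outer loop
   vertex 1.5 2.6 1.7
   vertex 0.6 0.3 4.6
   vertex 0.4 4.9 1.6
  endloop
 endfacet
 facet normal -0.242 -0.722 -0.648
  outer loop
   vertex 1.5 2.6 1.7
   vertex 5.0 0.8 2.4
   vertex 0.6 0.3 4.6
  endloop
 endfacet
 facet normal 0.566 0.579 0.588
  outer loop
   vertex 4.9 1.2 3.8
   vertex 3.9 3.6 2.4
   vertex 0.9 4.4 4.5
  endloop
 endfacet
 facet normal 0.760 -0.608 0.228
  outer loop
   vertex 4.9 1.2 3.8
   vertex 3.9 0.1 4.2
   vertex 5.0 0.8 2.4
  endloop
 endfacet
 facet normal 0.930 0.365 -0.038
  outer loop
   vertex 4.9 1.2 3.8
   vertex 5.0 0.8 2.4
   vertex 3.9 3.6 2.4
  endloop
 endfacet
 facet normal 0.275 0.098 0.956
  outer loop
   vertex 4.9 1.2 3.8
   vertex 0.4 3.1 4.9
   vertex 3.9 0.1 4.2
  endloop
 endfacet
 facet normal 0.302 0.172 0.938
  outer loop
   vertex 4.9 1.2 3.8
   vertex 0.9 4.4 4.5
   vertex 0.4 3.1 4.9
  endloop
 endfacet
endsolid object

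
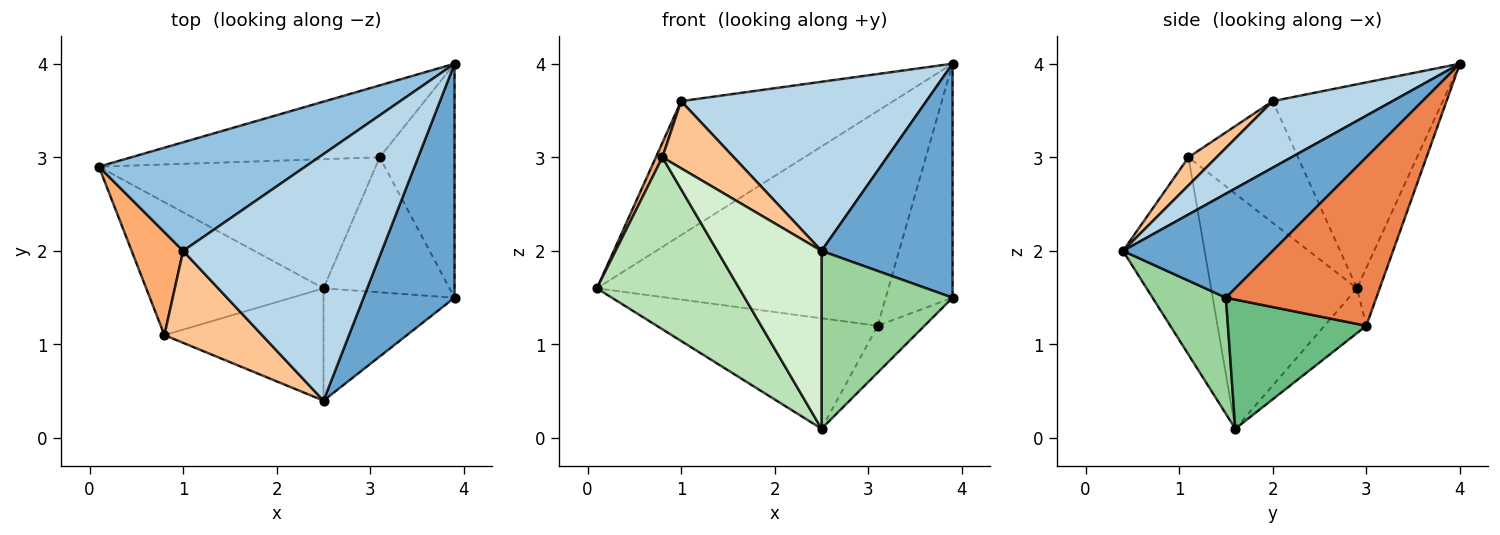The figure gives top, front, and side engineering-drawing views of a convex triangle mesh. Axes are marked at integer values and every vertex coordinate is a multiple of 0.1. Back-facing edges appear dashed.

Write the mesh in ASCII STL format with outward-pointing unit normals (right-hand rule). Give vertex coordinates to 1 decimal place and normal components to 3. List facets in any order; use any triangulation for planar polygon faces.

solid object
 facet normal 0.629 -0.550 0.550
  outer loop
   vertex 2.5 0.4 2.0
   vertex 3.9 1.5 1.5
   vertex 3.9 4.0 4.0
  endloop
 endfacet
 facet normal -0.529 0.659 0.535
  outer loop
   vertex 1.0 2.0 3.6
   vertex 3.9 4.0 4.0
   vertex 0.1 2.9 1.6
  endloop
 endfacet
 facet normal 0.266 -0.545 0.795
  outer loop
   vertex 1.0 2.0 3.6
   vertex 2.5 0.4 2.0
   vertex 3.9 4.0 4.0
  endloop
 endfacet
 facet normal -0.074 0.946 -0.317
  outer loop
   vertex 3.1 3.0 1.2
   vertex 0.1 2.9 1.6
   vertex 3.9 4.0 4.0
  endloop
 endfacet
 facet normal 0.847 0.376 -0.376
  outer loop
   vertex 3.1 3.0 1.2
   vertex 3.9 4.0 4.0
   vertex 3.9 1.5 1.5
  endloop
 endfacet
 facet normal -0.920 -0.055 0.389
  outer loop
   vertex 0.8 1.1 3.0
   vertex 1.0 2.0 3.6
   vertex 0.1 2.9 1.6
  endloop
 endfacet
 facet normal 0.226 -0.575 0.787
  outer loop
   vertex 0.8 1.1 3.0
   vertex 2.5 0.4 2.0
   vertex 1.0 2.0 3.6
  endloop
 endfacet
 facet normal -0.122 0.645 -0.754
  outer loop
   vertex 2.5 1.6 0.1
   vertex 0.1 2.9 1.6
   vertex 3.1 3.0 1.2
  endloop
 endfacet
 facet normal 0.696 0.235 -0.679
  outer loop
   vertex 2.5 1.6 0.1
   vertex 3.1 3.0 1.2
   vertex 3.9 1.5 1.5
  endloop
 endfacet
 facet normal 0.428 -0.764 -0.483
  outer loop
   vertex 2.5 1.6 0.1
   vertex 3.9 1.5 1.5
   vertex 2.5 0.4 2.0
  endloop
 endfacet
 facet normal -0.630 -0.614 -0.475
  outer loop
   vertex 2.5 1.6 0.1
   vertex 0.8 1.1 3.0
   vertex 0.1 2.9 1.6
  endloop
 endfacet
 facet normal -0.552 -0.705 -0.445
  outer loop
   vertex 2.5 1.6 0.1
   vertex 2.5 0.4 2.0
   vertex 0.8 1.1 3.0
  endloop
 endfacet
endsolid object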